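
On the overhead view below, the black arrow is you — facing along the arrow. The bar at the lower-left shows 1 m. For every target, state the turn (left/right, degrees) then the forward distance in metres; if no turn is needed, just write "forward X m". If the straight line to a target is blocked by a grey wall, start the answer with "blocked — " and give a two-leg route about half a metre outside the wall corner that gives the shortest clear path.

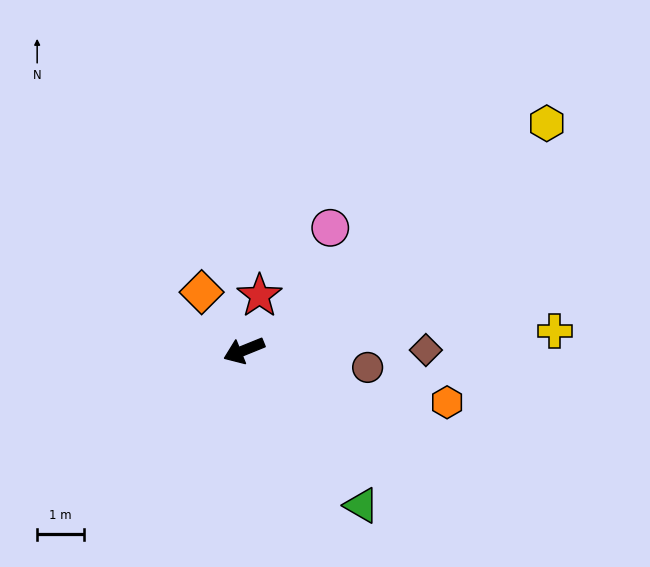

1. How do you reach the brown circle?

turn left 150°, forward 2.7 m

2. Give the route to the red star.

turn right 128°, forward 1.2 m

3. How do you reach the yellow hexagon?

turn right 165°, forward 8.1 m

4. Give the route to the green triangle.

turn left 105°, forward 4.2 m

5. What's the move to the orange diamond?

turn right 76°, forward 1.5 m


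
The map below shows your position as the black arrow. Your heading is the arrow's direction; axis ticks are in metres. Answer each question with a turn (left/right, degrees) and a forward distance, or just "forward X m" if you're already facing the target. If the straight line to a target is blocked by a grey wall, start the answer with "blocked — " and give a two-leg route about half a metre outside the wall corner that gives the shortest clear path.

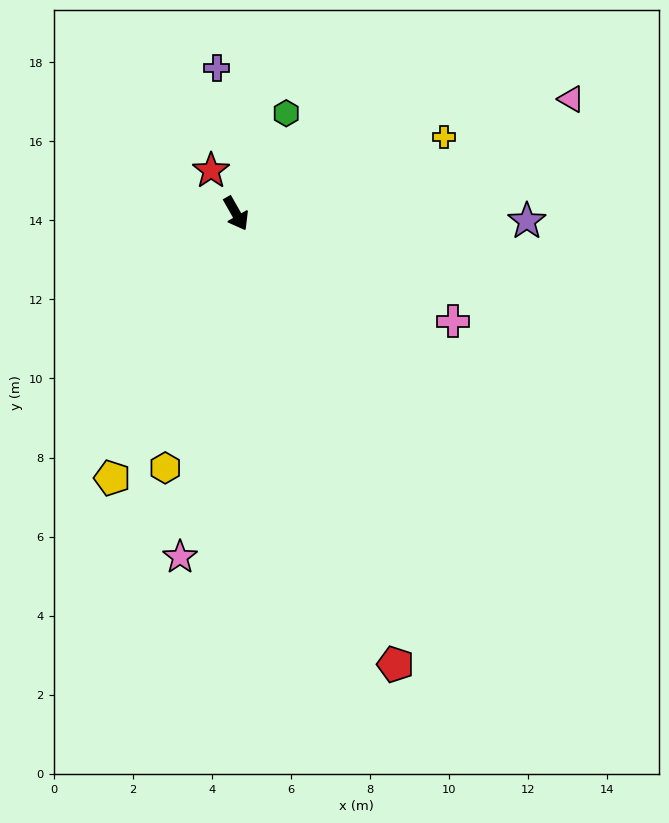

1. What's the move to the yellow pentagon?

turn right 55°, forward 7.4 m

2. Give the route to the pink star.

turn right 39°, forward 8.8 m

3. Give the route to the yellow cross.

turn left 81°, forward 5.6 m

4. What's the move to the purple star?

turn left 59°, forward 7.4 m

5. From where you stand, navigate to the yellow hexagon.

turn right 45°, forward 6.7 m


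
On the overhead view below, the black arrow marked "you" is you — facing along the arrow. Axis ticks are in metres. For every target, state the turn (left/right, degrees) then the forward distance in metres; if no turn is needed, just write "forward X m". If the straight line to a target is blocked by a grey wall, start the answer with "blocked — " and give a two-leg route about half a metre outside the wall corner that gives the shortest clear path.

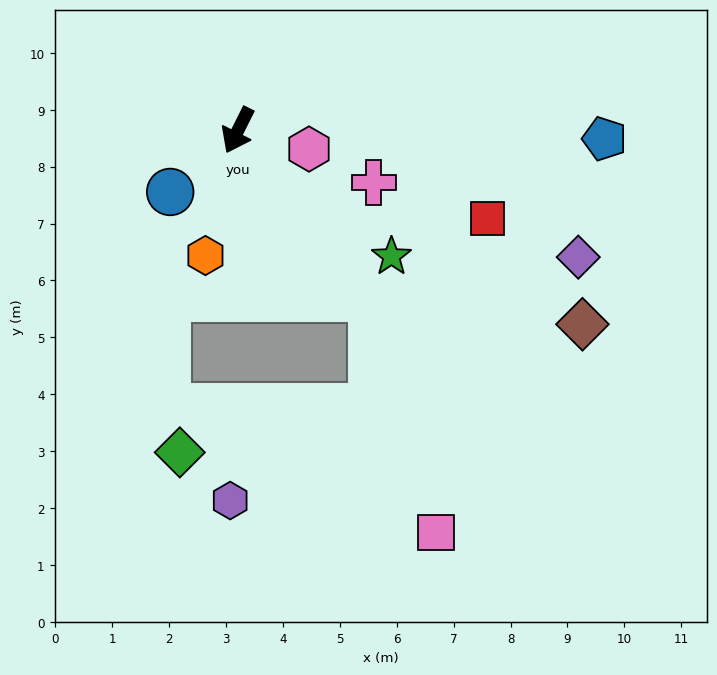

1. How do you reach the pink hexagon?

turn left 102°, forward 1.3 m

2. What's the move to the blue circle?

turn right 21°, forward 1.6 m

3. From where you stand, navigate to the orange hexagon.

turn left 12°, forward 2.3 m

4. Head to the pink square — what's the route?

blocked — turn left 65°, forward 3.8 m, then turn right 23°, forward 4.3 m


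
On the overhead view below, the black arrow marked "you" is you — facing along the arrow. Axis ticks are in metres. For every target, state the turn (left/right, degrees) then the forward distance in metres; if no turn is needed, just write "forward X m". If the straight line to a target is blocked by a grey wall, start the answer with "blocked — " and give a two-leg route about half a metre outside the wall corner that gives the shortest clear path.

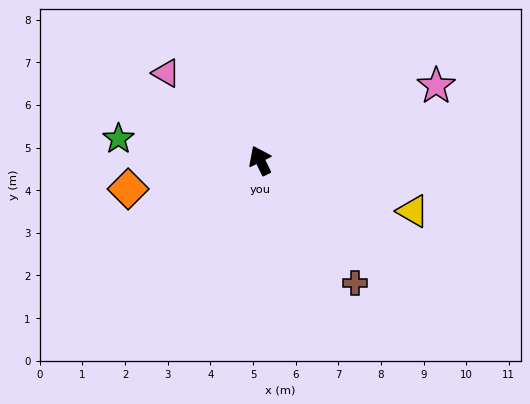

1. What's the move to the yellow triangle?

turn right 134°, forward 3.8 m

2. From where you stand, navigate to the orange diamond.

turn left 76°, forward 3.2 m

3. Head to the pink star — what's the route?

turn right 93°, forward 4.5 m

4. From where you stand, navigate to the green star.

turn left 55°, forward 3.4 m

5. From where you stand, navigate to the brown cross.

turn right 168°, forward 3.6 m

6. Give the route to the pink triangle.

turn left 21°, forward 3.0 m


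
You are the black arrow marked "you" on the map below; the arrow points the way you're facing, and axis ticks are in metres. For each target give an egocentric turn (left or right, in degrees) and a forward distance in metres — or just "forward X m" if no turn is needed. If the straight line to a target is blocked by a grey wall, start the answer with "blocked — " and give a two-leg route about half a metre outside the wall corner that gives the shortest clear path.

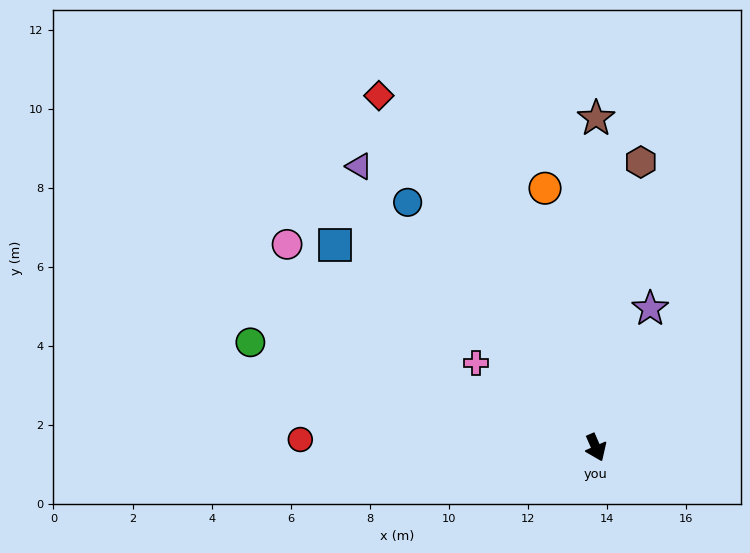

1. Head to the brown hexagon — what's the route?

turn left 147°, forward 7.3 m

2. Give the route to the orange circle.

turn left 168°, forward 6.7 m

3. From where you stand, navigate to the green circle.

turn right 131°, forward 9.1 m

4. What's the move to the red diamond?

turn right 172°, forward 10.5 m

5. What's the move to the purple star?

turn left 135°, forward 3.8 m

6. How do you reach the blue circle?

turn right 166°, forward 7.8 m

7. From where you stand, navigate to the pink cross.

turn right 149°, forward 3.7 m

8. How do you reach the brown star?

turn left 156°, forward 8.3 m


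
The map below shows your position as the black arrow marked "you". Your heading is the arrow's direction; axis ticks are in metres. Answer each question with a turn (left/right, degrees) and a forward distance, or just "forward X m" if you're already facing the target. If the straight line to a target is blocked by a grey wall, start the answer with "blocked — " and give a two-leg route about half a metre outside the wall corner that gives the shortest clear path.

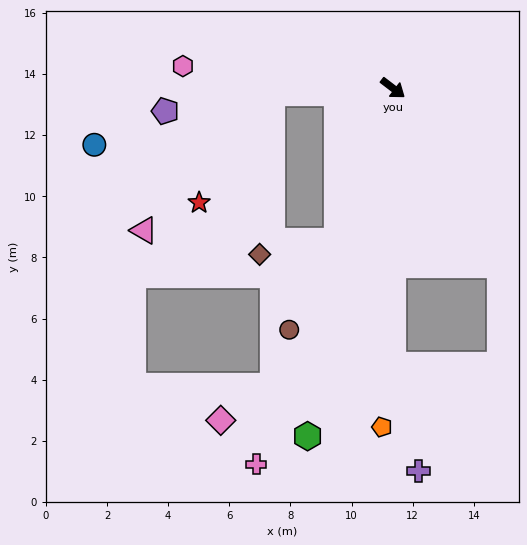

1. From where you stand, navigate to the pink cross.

turn right 73°, forward 13.1 m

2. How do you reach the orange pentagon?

turn right 55°, forward 11.1 m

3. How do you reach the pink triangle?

blocked — turn right 140°, forward 4.0 m, then turn left 44°, forward 6.1 m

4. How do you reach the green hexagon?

turn right 66°, forward 11.7 m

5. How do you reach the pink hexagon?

turn right 149°, forward 6.9 m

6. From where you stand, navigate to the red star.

blocked — turn right 140°, forward 4.0 m, then turn left 54°, forward 4.3 m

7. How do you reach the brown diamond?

blocked — turn right 73°, forward 5.3 m, then turn right 60°, forward 2.6 m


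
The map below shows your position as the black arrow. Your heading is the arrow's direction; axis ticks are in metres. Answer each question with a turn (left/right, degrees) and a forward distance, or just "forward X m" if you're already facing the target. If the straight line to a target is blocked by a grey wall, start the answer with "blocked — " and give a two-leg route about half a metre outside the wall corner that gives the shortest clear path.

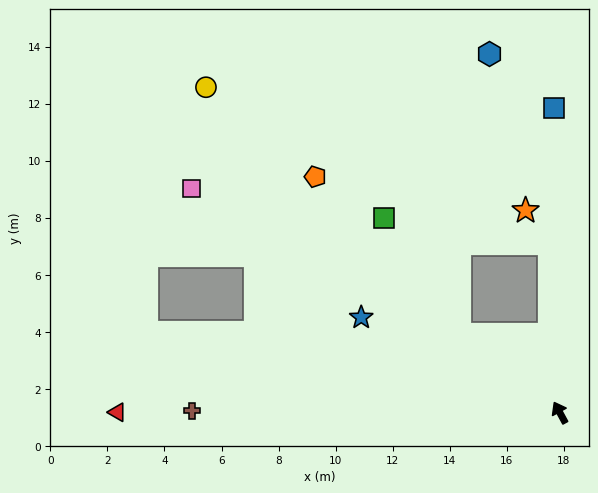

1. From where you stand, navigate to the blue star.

turn left 36°, forward 7.7 m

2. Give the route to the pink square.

turn left 30°, forward 15.1 m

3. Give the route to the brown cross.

turn left 61°, forward 12.9 m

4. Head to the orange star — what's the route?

blocked — turn right 25°, forward 5.9 m, then turn left 33°, forward 1.4 m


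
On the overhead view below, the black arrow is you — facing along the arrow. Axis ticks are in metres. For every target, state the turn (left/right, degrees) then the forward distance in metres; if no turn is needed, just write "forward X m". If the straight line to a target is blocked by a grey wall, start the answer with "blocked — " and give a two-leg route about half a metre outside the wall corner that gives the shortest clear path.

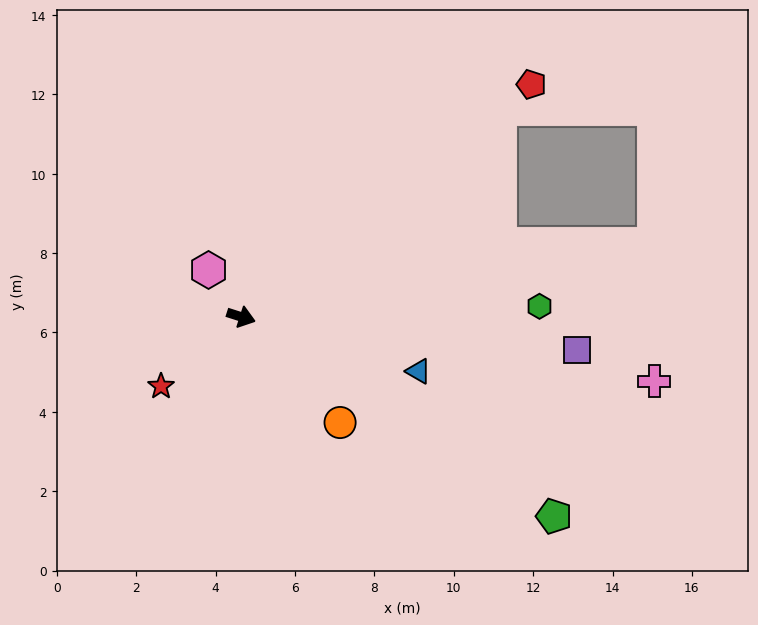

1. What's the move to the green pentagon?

turn right 15°, forward 9.3 m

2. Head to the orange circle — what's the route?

turn right 29°, forward 3.6 m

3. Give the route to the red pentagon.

turn left 56°, forward 9.4 m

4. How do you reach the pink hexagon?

turn left 143°, forward 1.4 m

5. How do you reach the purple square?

turn left 12°, forward 8.5 m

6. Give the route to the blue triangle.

forward 4.7 m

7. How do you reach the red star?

turn right 121°, forward 2.7 m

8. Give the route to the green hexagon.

turn left 20°, forward 7.5 m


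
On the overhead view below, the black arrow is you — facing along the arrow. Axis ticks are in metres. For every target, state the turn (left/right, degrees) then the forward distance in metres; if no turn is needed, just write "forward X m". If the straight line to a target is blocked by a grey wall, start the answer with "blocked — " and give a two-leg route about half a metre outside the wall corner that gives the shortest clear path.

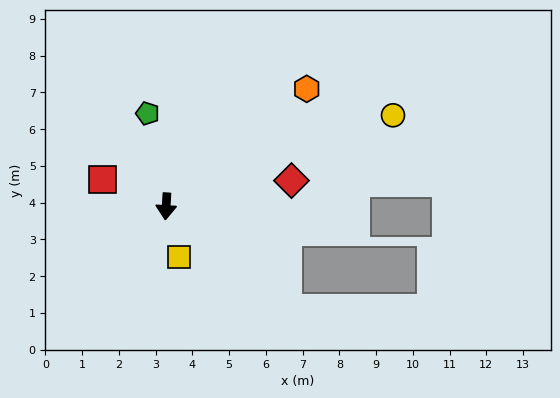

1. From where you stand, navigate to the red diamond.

turn left 105°, forward 3.5 m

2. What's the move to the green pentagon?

turn right 165°, forward 2.6 m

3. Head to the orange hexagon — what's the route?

turn left 133°, forward 5.0 m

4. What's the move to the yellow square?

turn left 18°, forward 1.4 m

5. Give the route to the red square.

turn right 109°, forward 1.9 m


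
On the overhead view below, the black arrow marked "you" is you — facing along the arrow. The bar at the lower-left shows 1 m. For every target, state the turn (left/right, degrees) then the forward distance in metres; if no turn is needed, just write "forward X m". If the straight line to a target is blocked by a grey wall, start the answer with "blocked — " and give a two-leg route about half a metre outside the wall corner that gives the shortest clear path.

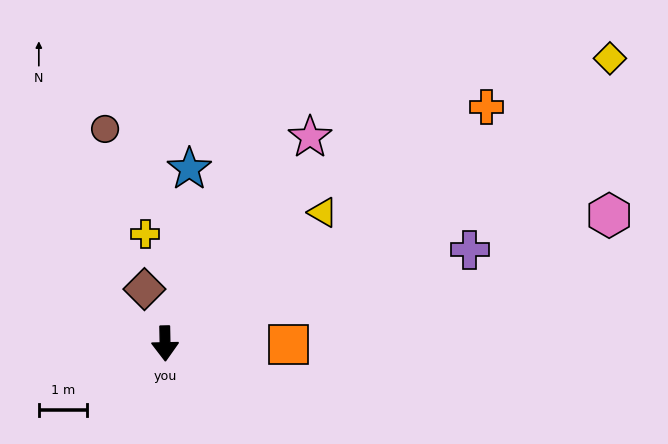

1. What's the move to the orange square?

turn left 88°, forward 2.6 m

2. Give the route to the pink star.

turn left 144°, forward 5.3 m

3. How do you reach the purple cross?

turn left 106°, forward 6.7 m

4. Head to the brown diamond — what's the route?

turn right 160°, forward 1.2 m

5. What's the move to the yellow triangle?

turn left 129°, forward 4.3 m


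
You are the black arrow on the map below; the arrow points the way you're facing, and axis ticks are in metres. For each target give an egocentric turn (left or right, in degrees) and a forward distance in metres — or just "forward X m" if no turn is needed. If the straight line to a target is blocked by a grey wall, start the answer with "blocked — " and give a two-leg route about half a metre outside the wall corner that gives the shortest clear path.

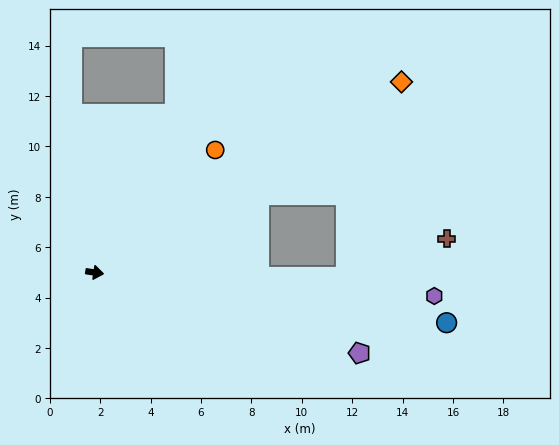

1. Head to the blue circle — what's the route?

forward 14.1 m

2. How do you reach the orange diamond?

turn left 40°, forward 14.3 m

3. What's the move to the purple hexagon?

turn left 5°, forward 13.5 m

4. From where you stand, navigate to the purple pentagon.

turn right 8°, forward 11.0 m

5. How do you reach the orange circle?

turn left 54°, forward 6.8 m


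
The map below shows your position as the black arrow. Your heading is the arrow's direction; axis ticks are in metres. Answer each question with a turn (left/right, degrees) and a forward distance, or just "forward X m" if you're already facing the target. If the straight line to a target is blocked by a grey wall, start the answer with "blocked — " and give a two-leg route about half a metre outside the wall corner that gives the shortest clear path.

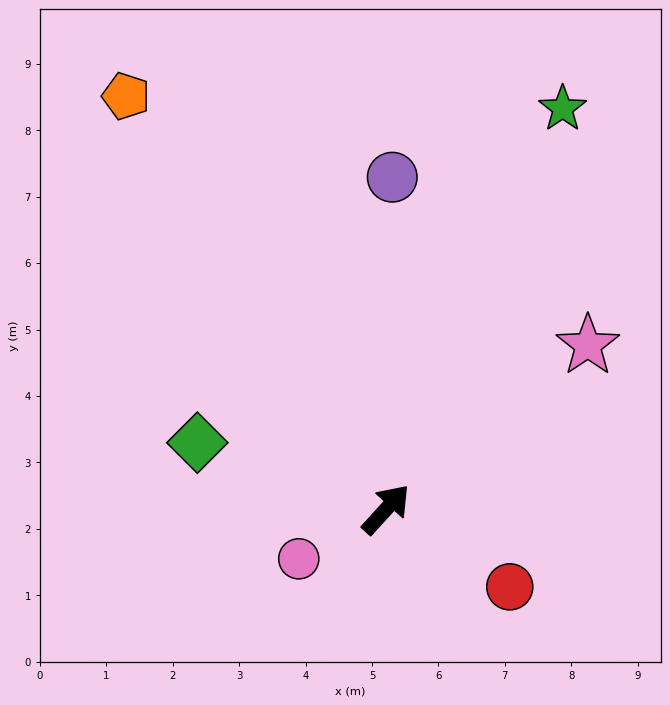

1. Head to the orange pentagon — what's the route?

turn left 74°, forward 7.3 m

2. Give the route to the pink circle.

turn left 162°, forward 1.5 m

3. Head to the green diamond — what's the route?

turn left 113°, forward 3.0 m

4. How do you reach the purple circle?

turn left 41°, forward 5.0 m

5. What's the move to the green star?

turn left 18°, forward 6.6 m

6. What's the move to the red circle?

turn right 80°, forward 2.2 m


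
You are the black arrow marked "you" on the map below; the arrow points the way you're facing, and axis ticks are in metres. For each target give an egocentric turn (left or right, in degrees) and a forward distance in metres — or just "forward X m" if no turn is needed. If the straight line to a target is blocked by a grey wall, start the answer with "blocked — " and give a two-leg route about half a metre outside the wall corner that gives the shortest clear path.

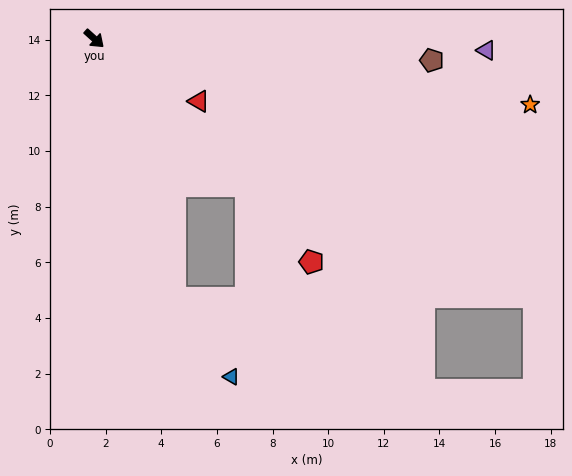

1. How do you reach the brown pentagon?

turn left 38°, forward 12.2 m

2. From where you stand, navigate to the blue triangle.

blocked — turn right 31°, forward 9.8 m, then turn left 19°, forward 3.5 m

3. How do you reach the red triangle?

turn left 11°, forward 4.4 m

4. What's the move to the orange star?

turn left 33°, forward 15.8 m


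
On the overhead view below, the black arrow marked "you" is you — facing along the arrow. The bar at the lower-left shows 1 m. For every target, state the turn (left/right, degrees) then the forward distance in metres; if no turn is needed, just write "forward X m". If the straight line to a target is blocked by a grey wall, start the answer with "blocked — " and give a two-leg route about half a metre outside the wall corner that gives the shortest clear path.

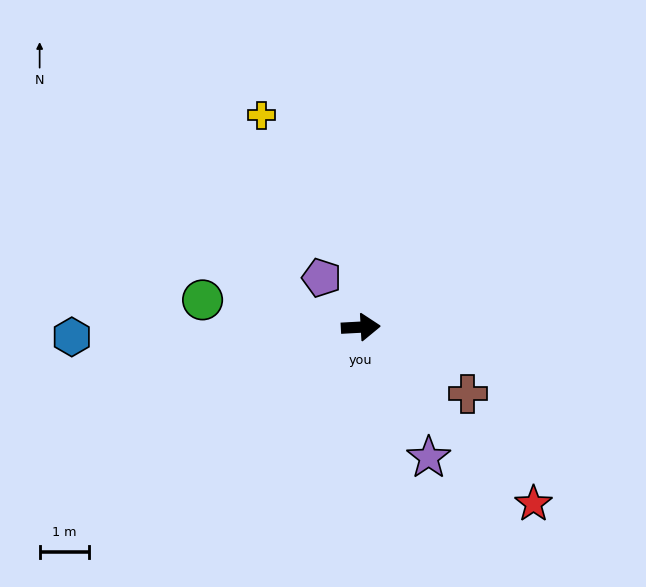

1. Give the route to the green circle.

turn left 167°, forward 3.3 m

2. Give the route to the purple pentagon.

turn left 125°, forward 1.3 m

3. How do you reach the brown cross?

turn right 35°, forward 2.6 m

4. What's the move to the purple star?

turn right 66°, forward 3.0 m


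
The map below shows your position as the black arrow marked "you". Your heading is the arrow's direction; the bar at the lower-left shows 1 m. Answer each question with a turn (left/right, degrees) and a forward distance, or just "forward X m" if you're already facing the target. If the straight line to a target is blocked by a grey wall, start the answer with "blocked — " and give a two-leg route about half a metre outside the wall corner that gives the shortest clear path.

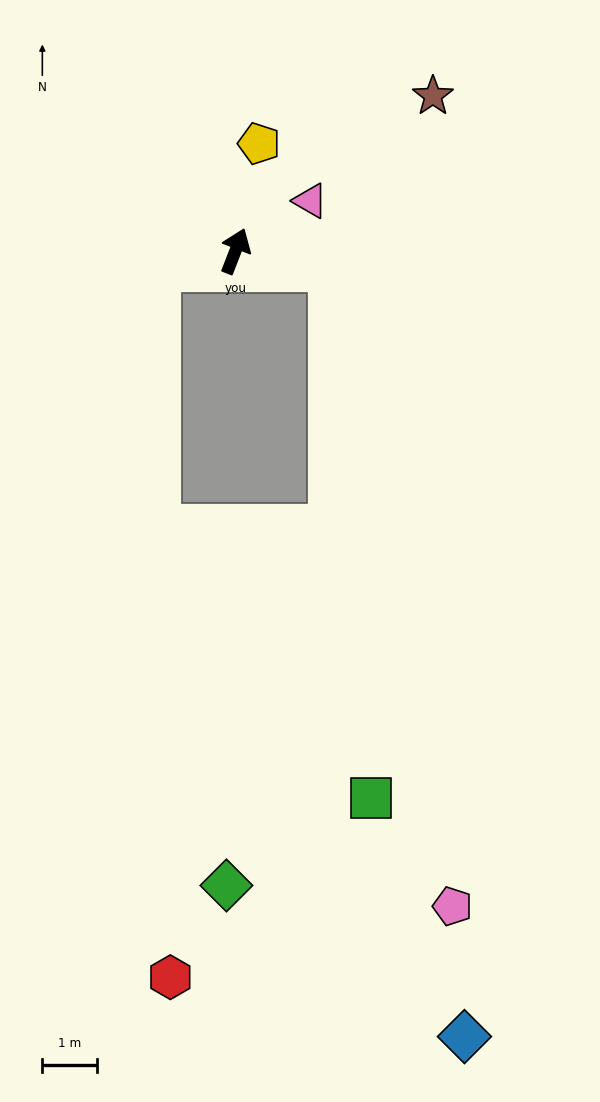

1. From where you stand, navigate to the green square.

blocked — turn right 79°, forward 1.8 m, then turn right 75°, forward 9.7 m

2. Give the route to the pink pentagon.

blocked — turn right 79°, forward 1.8 m, then turn right 69°, forward 11.9 m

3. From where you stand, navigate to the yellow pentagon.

turn left 9°, forward 2.0 m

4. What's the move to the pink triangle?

turn right 35°, forward 1.7 m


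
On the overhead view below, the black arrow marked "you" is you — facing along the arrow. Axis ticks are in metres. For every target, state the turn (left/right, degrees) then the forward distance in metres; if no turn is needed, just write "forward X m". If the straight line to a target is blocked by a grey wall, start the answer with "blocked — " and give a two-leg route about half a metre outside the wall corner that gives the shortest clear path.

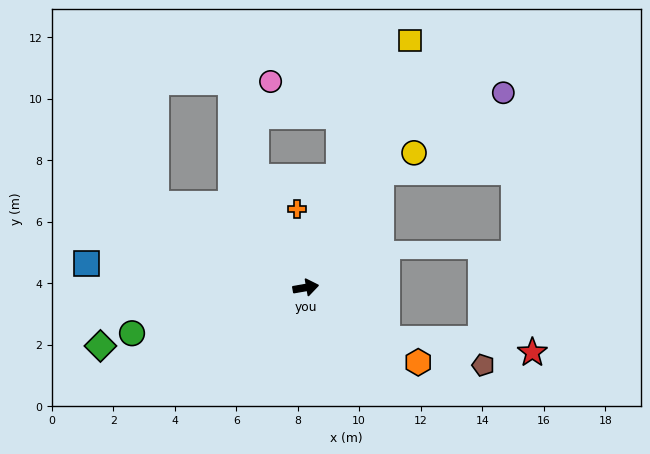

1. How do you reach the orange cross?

turn left 86°, forward 2.6 m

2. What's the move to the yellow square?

turn left 57°, forward 8.7 m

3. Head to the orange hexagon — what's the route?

turn right 44°, forward 4.4 m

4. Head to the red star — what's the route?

blocked — turn right 42°, forward 3.1 m, then turn left 27°, forward 4.7 m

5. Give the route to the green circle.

turn right 175°, forward 5.8 m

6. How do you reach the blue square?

turn left 164°, forward 7.2 m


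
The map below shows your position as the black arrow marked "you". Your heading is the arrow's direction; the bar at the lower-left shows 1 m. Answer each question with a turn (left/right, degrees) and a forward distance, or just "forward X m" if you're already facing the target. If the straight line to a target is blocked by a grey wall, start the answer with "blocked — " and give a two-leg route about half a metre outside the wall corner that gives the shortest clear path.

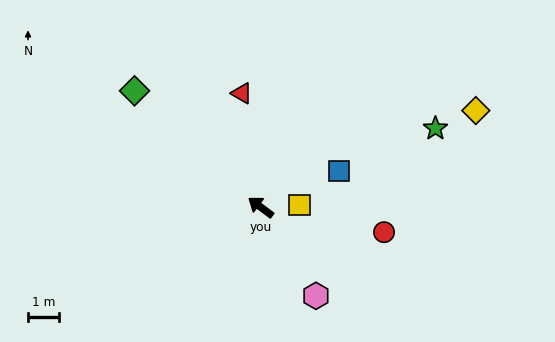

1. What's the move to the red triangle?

turn right 44°, forward 3.8 m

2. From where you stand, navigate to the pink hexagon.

turn left 159°, forward 3.4 m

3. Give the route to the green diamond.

turn right 6°, forward 5.6 m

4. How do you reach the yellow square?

turn right 140°, forward 1.3 m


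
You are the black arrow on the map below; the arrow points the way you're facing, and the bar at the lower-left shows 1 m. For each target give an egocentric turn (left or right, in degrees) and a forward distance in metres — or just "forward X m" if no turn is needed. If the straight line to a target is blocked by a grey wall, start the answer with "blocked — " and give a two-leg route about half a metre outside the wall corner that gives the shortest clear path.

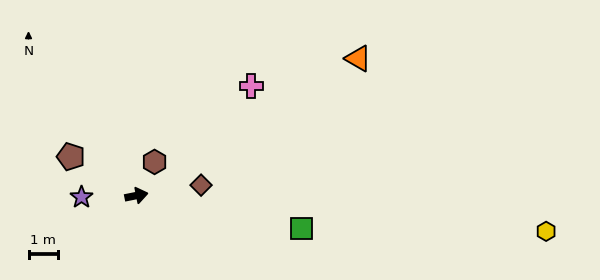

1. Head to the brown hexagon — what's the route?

turn left 50°, forward 1.3 m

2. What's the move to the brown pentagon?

turn left 138°, forward 2.6 m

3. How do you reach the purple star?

turn left 170°, forward 1.9 m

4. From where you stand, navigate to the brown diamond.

turn right 2°, forward 2.2 m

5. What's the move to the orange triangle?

turn left 20°, forward 8.8 m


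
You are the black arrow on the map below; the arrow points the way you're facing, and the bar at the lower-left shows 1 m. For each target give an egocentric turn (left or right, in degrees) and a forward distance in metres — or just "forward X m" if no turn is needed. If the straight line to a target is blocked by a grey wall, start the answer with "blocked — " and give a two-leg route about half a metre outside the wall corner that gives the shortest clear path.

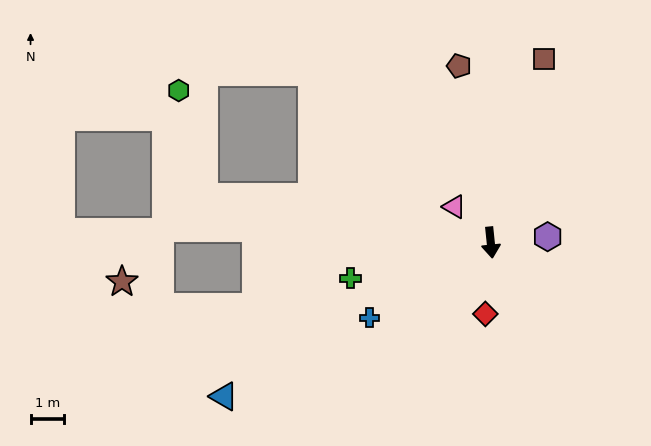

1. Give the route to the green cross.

turn right 82°, forward 4.3 m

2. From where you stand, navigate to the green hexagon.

blocked — turn right 105°, forward 8.7 m, then turn right 67°, forward 3.3 m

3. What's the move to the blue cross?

turn right 64°, forward 4.3 m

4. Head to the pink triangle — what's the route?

turn right 140°, forward 1.5 m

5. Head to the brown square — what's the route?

turn left 158°, forward 5.7 m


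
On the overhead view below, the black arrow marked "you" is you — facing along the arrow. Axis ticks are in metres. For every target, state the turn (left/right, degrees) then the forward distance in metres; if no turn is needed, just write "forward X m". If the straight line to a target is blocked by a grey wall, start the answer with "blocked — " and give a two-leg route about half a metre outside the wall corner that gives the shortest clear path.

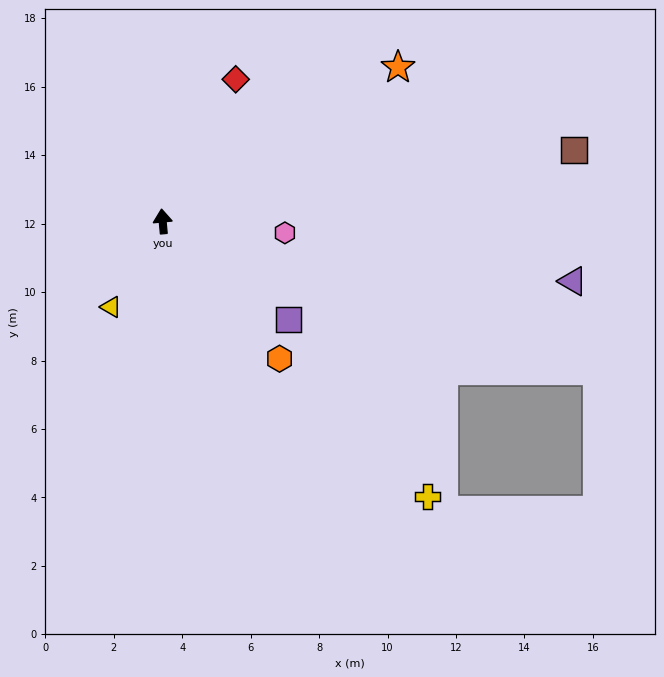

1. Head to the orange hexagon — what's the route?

turn right 145°, forward 5.3 m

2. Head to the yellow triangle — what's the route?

turn left 144°, forward 2.9 m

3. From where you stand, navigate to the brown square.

turn right 85°, forward 12.2 m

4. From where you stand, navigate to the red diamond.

turn right 32°, forward 4.7 m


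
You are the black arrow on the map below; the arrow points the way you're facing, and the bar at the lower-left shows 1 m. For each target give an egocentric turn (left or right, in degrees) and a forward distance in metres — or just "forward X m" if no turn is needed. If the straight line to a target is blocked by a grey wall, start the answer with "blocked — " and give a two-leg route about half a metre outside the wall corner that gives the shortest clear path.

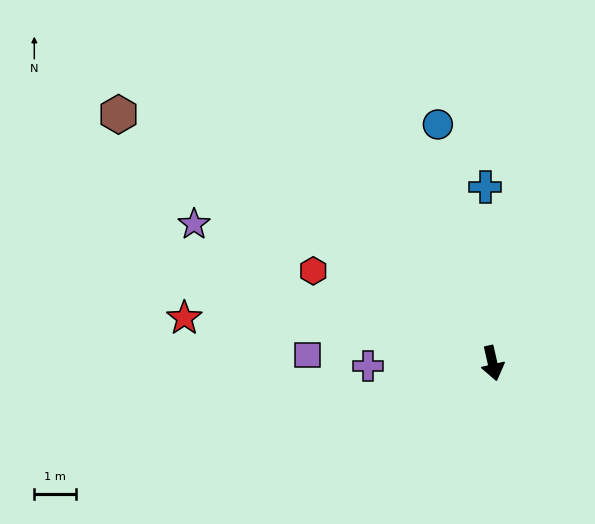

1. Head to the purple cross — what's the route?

turn right 102°, forward 3.0 m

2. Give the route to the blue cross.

turn left 169°, forward 4.2 m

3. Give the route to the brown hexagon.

turn right 137°, forward 10.7 m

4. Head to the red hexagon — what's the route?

turn right 130°, forward 4.8 m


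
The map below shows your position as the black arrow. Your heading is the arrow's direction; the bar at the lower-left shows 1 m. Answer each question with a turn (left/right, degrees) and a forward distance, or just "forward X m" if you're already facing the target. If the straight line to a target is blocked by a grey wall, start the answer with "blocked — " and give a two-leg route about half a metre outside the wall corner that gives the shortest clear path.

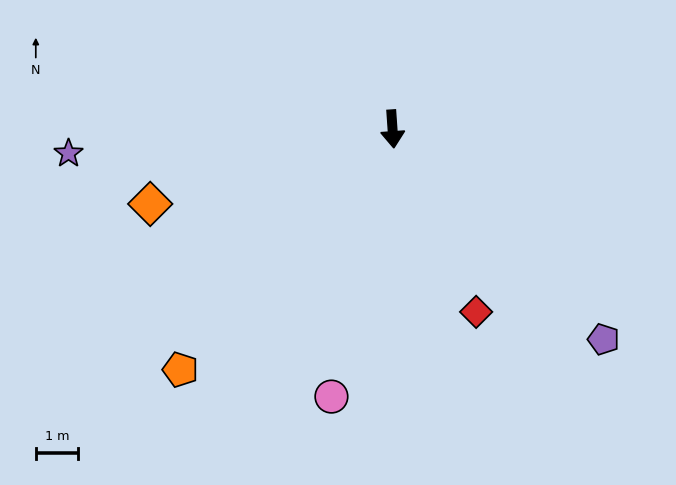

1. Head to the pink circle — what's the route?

turn right 17°, forward 6.4 m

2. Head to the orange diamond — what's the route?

turn right 77°, forward 5.9 m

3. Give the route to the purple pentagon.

turn left 41°, forward 7.0 m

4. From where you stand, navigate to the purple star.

turn right 90°, forward 7.6 m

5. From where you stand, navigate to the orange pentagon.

turn right 45°, forward 7.5 m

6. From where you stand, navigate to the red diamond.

turn left 21°, forward 4.7 m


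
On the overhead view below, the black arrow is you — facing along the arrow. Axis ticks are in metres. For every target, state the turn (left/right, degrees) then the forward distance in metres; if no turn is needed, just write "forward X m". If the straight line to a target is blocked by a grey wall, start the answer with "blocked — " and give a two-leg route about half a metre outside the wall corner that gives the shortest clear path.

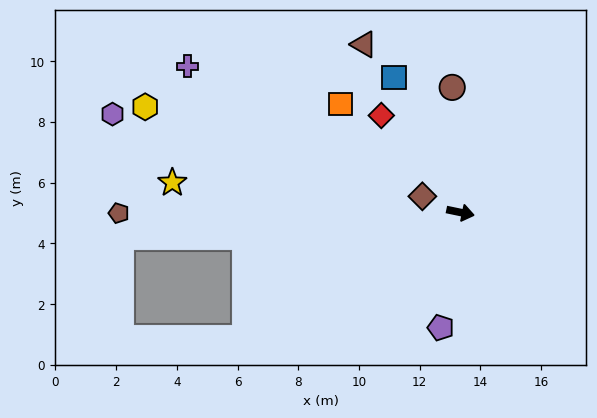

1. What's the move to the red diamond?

turn left 141°, forward 4.1 m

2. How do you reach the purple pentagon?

turn right 88°, forward 3.9 m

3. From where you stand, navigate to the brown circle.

turn left 106°, forward 4.1 m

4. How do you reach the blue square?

turn left 128°, forward 5.0 m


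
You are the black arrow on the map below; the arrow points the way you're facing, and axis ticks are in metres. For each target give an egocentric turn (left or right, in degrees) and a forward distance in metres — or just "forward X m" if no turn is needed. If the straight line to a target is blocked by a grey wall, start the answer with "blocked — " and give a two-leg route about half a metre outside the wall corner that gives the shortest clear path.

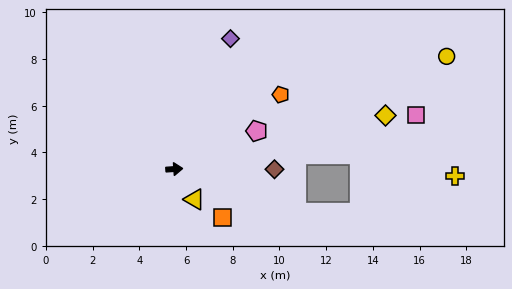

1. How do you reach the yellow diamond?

turn left 10°, forward 9.3 m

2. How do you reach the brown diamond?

turn right 4°, forward 4.3 m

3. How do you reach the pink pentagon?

turn left 21°, forward 3.9 m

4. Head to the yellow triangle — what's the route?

turn right 60°, forward 1.6 m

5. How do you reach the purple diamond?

turn left 63°, forward 6.1 m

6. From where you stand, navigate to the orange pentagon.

turn left 31°, forward 5.6 m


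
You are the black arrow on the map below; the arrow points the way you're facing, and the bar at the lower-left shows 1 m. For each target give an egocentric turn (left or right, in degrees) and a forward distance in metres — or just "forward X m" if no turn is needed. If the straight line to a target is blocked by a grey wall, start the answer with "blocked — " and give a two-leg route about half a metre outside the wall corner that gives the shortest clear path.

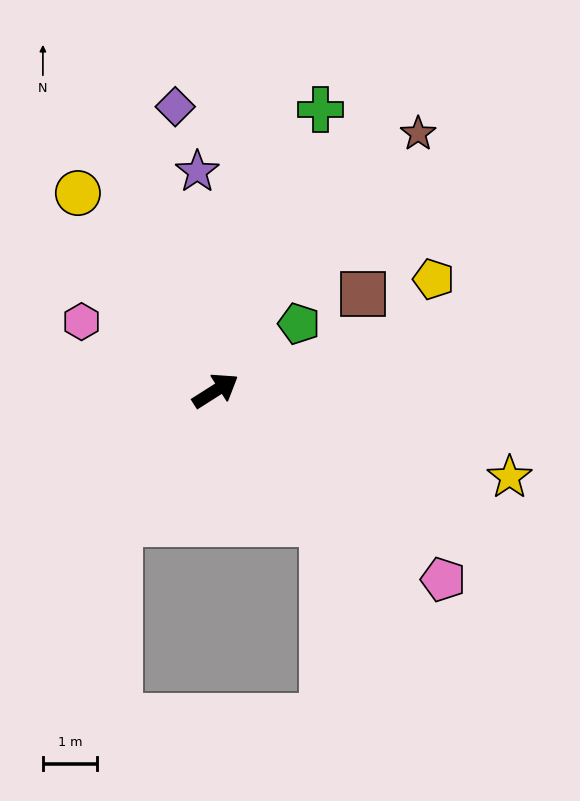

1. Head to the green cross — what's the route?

turn left 37°, forward 5.5 m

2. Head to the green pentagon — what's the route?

turn left 6°, forward 2.0 m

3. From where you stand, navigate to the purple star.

turn left 62°, forward 4.0 m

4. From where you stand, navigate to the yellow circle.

turn left 92°, forward 4.4 m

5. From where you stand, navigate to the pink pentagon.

turn right 72°, forward 5.4 m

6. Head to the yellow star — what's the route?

turn right 49°, forward 5.6 m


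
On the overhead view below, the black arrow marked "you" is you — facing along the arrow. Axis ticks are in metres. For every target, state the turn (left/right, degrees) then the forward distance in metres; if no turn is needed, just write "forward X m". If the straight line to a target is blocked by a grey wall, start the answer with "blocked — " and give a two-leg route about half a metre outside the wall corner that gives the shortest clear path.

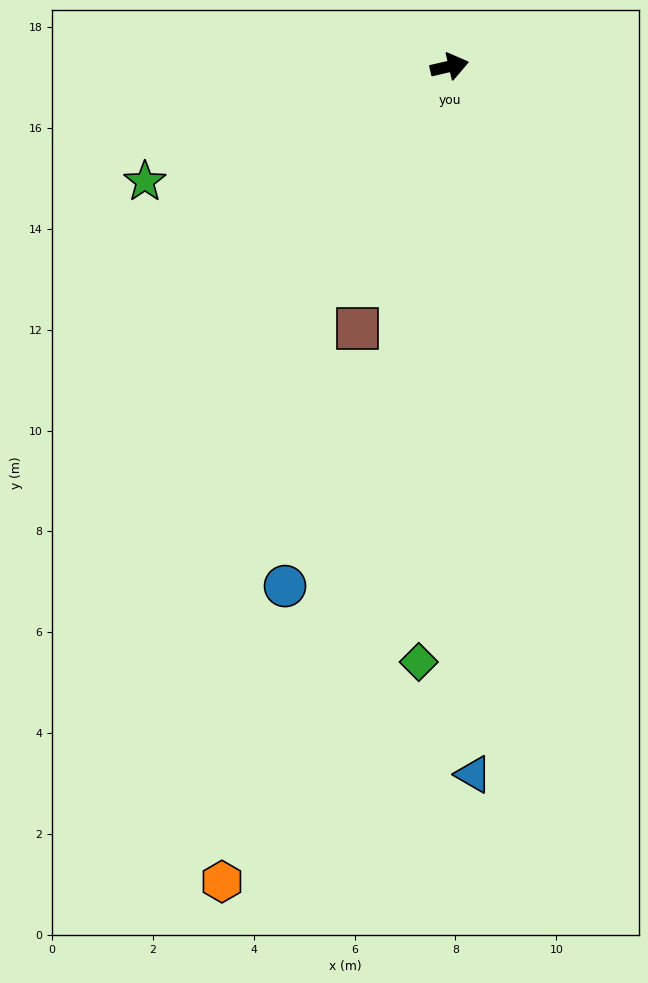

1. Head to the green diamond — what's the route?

turn right 106°, forward 11.8 m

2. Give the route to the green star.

turn right 172°, forward 6.5 m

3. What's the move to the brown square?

turn right 122°, forward 5.5 m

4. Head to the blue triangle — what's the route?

turn right 101°, forward 14.0 m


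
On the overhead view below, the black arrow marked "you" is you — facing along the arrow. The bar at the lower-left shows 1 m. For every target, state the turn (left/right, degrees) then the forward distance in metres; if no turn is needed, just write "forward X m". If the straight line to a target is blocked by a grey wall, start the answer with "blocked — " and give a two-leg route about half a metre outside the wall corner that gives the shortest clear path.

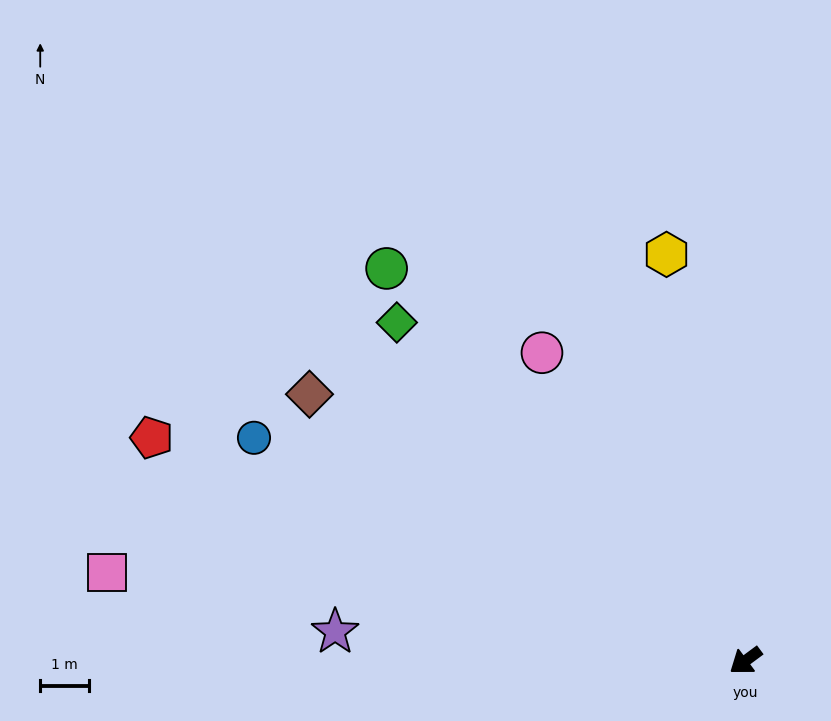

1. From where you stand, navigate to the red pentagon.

turn right 57°, forward 13.0 m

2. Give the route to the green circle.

turn right 84°, forward 10.9 m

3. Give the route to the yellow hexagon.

turn right 116°, forward 8.5 m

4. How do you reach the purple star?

turn right 41°, forward 8.5 m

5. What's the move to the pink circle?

turn right 93°, forward 7.6 m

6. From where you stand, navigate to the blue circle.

turn right 61°, forward 11.1 m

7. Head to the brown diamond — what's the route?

turn right 68°, forward 10.5 m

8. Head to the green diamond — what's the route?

turn right 81°, forward 10.0 m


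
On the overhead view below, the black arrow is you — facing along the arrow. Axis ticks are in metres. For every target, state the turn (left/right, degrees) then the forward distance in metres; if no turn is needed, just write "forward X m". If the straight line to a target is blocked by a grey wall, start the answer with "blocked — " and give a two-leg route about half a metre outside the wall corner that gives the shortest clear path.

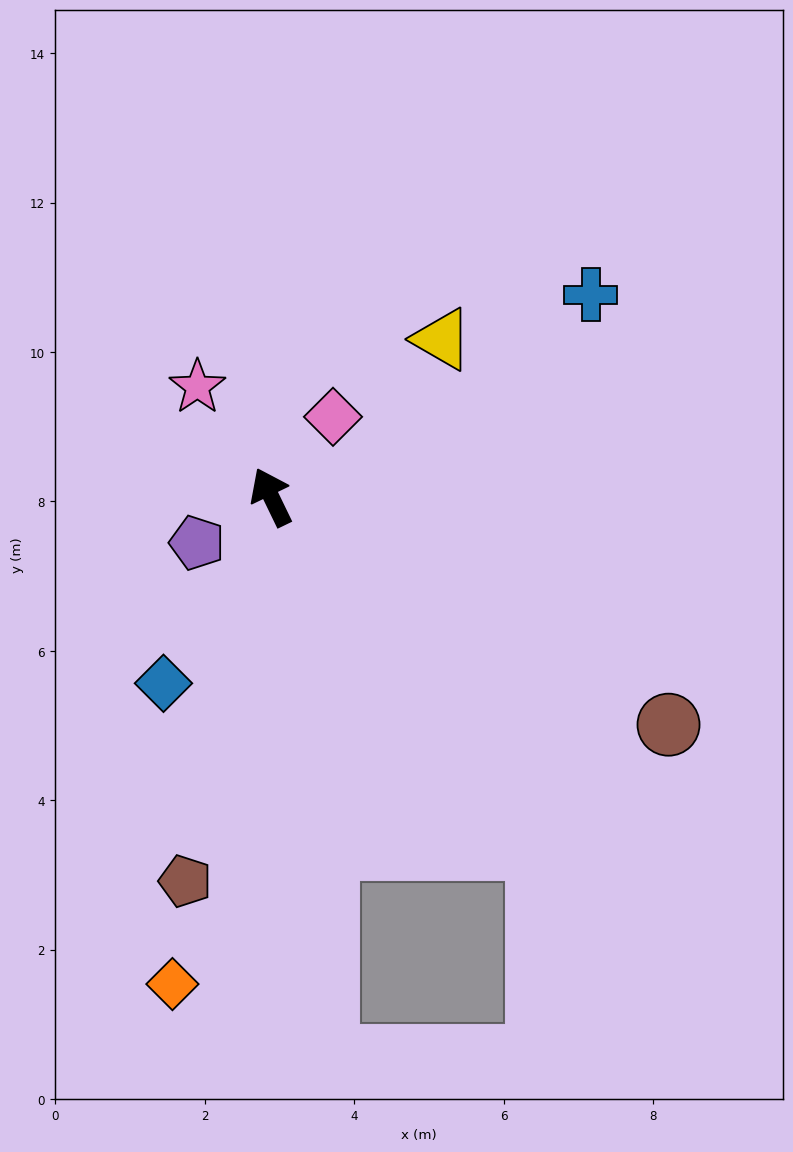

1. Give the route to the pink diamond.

turn right 63°, forward 1.4 m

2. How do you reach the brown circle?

turn right 146°, forward 6.1 m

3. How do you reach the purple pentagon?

turn left 96°, forward 1.2 m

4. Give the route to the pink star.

turn left 8°, forward 1.8 m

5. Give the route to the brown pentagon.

turn left 142°, forward 5.3 m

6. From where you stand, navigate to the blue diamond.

turn left 124°, forward 2.9 m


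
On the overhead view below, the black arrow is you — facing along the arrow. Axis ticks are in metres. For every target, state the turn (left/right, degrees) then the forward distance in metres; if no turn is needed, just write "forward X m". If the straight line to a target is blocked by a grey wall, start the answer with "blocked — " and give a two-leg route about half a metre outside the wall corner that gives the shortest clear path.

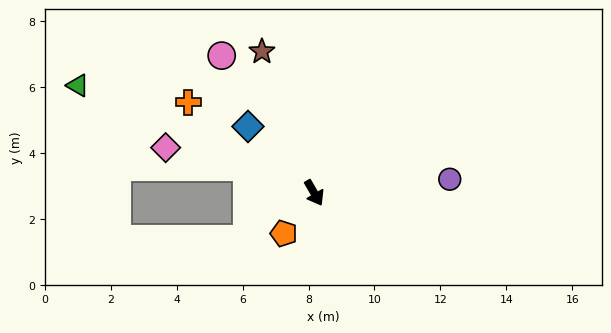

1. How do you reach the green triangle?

turn right 145°, forward 7.9 m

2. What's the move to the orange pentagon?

turn right 67°, forward 1.5 m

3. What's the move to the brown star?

turn left 170°, forward 4.6 m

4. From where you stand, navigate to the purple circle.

turn left 66°, forward 4.1 m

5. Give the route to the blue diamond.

turn right 165°, forward 2.8 m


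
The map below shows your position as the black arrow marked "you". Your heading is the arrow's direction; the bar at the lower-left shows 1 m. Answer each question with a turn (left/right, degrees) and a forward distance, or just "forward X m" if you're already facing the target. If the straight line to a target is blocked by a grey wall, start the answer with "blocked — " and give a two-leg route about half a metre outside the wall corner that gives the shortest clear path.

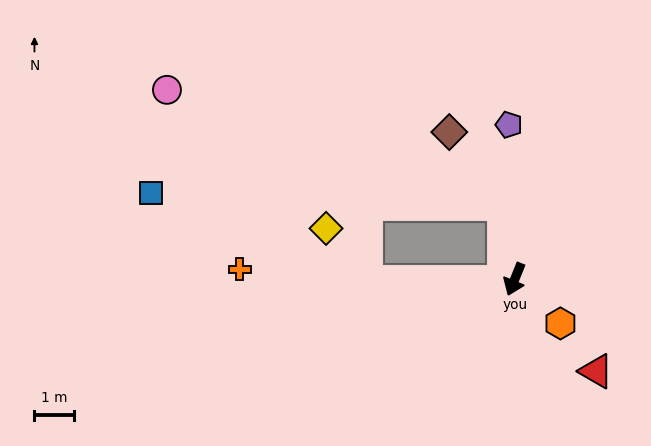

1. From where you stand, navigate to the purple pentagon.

turn right 156°, forward 4.0 m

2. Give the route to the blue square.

blocked — turn right 67°, forward 3.8 m, then turn right 23°, forward 6.0 m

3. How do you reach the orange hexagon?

turn left 68°, forward 1.6 m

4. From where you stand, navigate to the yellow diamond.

blocked — turn right 67°, forward 3.8 m, then turn right 54°, forward 1.7 m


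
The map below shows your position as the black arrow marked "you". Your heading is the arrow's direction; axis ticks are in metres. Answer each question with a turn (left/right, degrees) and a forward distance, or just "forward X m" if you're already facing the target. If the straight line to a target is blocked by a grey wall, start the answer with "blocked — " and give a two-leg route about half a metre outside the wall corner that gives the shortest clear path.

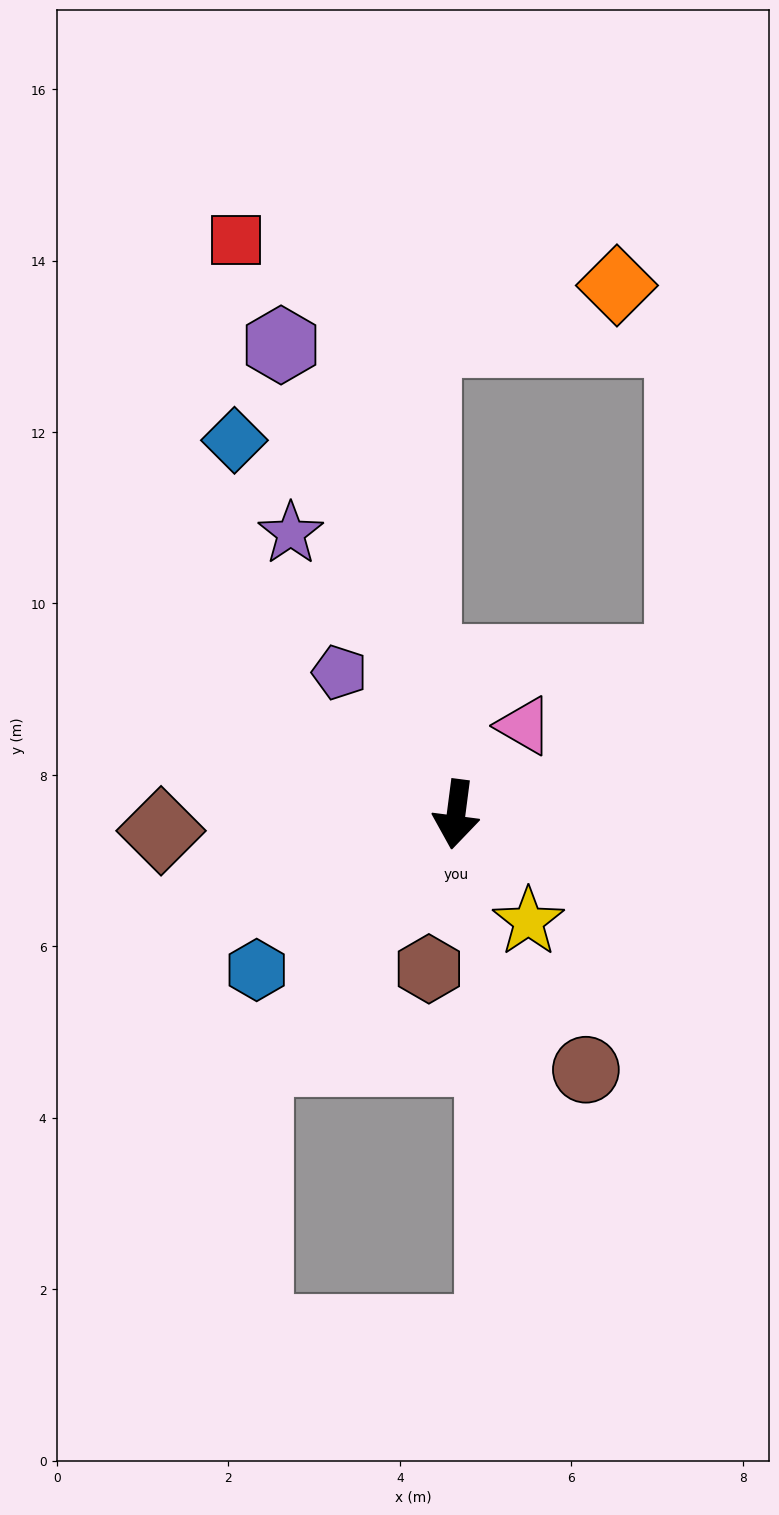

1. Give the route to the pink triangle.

turn left 150°, forward 1.3 m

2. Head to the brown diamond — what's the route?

turn right 79°, forward 3.4 m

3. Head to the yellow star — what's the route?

turn left 41°, forward 1.5 m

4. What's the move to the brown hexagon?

turn right 3°, forward 1.8 m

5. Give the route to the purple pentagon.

turn right 133°, forward 2.1 m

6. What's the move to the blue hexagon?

turn right 45°, forward 3.0 m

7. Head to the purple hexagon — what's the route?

turn right 152°, forward 5.8 m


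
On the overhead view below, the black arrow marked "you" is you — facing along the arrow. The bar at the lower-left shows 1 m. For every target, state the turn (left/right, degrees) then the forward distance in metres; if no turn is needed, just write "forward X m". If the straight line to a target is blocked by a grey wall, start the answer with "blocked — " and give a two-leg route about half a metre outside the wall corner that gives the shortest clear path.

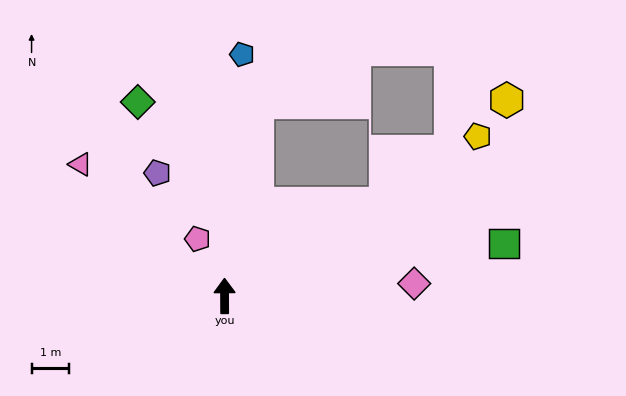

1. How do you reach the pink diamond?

turn right 87°, forward 5.0 m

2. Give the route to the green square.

turn right 80°, forward 7.5 m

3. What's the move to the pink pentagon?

turn left 25°, forward 1.7 m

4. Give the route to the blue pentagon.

turn right 4°, forward 6.4 m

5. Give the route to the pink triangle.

turn left 47°, forward 5.2 m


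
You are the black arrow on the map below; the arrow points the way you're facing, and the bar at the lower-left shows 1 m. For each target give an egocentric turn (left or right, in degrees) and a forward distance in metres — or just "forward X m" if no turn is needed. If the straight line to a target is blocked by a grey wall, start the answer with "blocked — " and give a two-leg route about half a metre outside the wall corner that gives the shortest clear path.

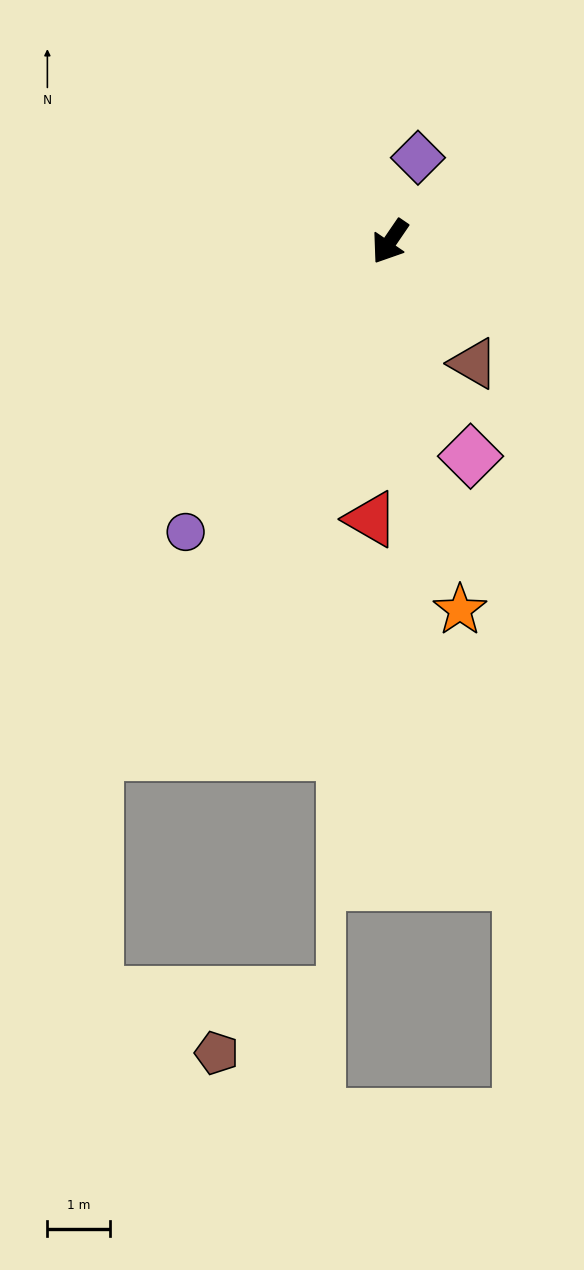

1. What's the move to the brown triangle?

turn left 69°, forward 2.4 m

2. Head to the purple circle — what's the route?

forward 5.7 m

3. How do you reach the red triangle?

turn left 30°, forward 4.4 m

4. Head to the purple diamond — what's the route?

turn right 164°, forward 1.4 m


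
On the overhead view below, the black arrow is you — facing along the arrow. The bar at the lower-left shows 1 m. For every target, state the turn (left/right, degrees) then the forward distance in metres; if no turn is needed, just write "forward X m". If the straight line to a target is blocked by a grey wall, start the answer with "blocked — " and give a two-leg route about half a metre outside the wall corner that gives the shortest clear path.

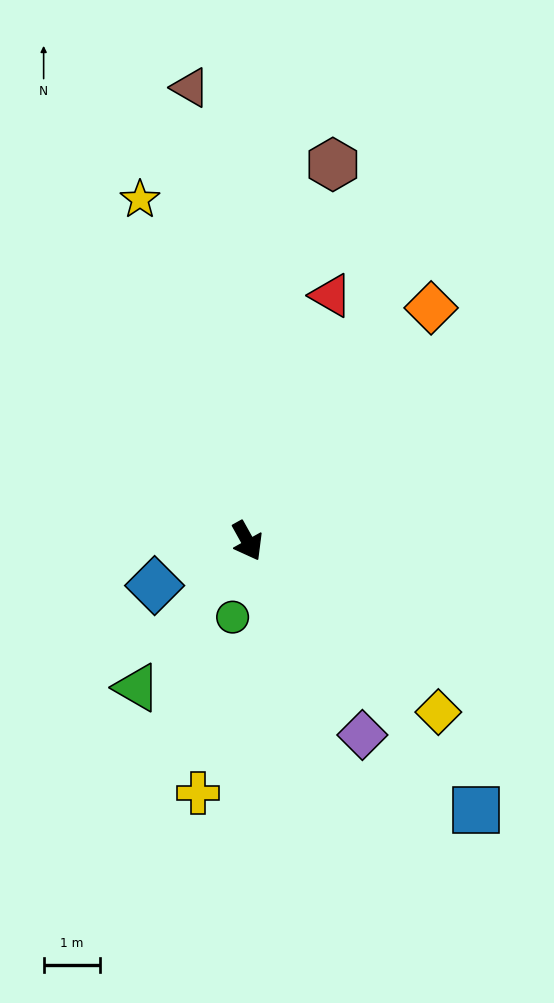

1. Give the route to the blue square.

turn left 11°, forward 6.2 m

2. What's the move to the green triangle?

turn right 66°, forward 3.2 m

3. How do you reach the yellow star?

turn left 168°, forward 6.3 m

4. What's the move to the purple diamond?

forward 4.0 m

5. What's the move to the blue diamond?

turn right 93°, forward 1.8 m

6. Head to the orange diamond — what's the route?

turn left 113°, forward 5.2 m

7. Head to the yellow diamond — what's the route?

turn left 19°, forward 4.5 m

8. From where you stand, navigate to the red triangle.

turn left 132°, forward 4.6 m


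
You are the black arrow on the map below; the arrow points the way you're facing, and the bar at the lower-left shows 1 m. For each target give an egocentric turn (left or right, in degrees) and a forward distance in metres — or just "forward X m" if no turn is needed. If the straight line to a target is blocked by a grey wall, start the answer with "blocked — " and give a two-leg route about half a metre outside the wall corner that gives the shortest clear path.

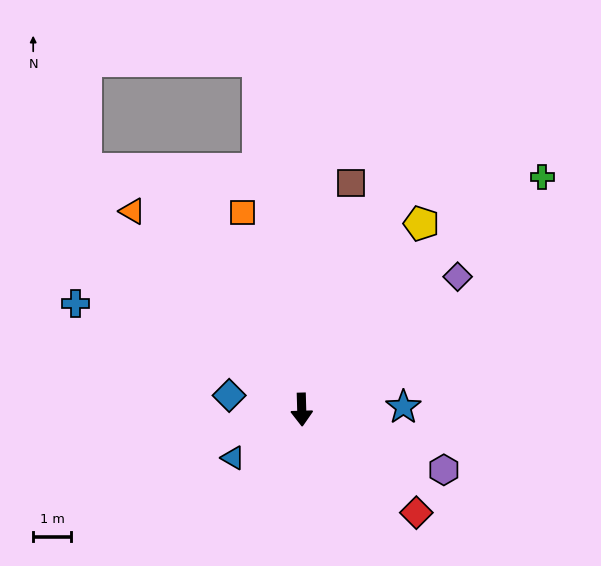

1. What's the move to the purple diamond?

turn left 129°, forward 5.4 m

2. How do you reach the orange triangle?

turn right 141°, forward 6.8 m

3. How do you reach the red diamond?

turn left 46°, forward 4.0 m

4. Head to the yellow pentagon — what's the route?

turn left 146°, forward 5.8 m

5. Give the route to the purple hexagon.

turn left 65°, forward 4.0 m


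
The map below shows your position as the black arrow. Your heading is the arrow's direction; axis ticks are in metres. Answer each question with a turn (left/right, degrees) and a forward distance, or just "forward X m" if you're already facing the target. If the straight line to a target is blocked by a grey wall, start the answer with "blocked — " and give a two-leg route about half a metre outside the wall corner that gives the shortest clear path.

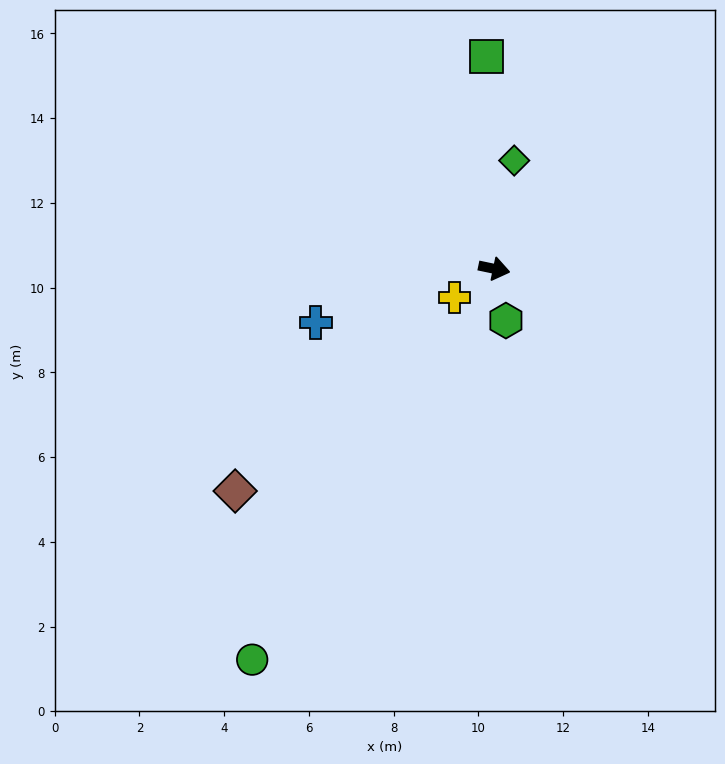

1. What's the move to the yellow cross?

turn right 132°, forward 1.2 m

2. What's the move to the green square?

turn left 104°, forward 5.0 m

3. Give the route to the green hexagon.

turn right 65°, forward 1.3 m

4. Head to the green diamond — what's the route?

turn left 91°, forward 2.6 m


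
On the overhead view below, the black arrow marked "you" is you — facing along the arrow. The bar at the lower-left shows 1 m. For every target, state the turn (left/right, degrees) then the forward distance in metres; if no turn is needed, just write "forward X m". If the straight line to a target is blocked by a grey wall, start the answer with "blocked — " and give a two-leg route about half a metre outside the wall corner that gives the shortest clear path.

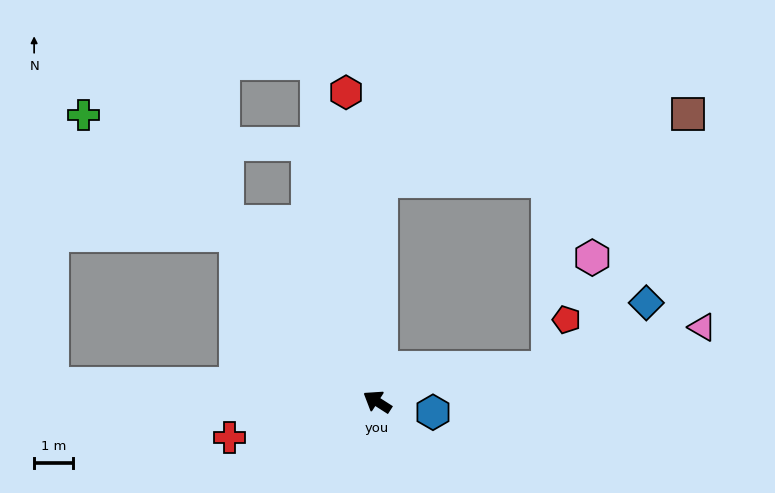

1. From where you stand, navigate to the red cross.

turn left 46°, forward 3.9 m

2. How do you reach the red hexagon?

turn right 52°, forward 7.9 m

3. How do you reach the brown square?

blocked — turn right 58°, forward 5.6 m, then turn right 77°, forward 8.0 m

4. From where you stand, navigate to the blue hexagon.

turn right 158°, forward 1.4 m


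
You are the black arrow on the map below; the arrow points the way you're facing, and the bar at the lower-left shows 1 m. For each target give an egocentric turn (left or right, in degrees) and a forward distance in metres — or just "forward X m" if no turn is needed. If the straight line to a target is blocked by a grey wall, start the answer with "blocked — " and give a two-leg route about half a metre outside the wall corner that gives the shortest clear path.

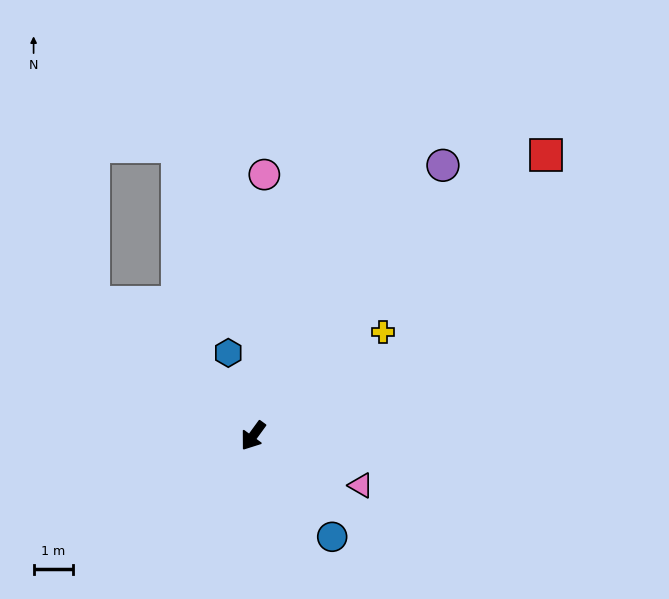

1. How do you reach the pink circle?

turn right 146°, forward 6.7 m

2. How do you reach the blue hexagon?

turn right 127°, forward 2.2 m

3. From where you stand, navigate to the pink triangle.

turn left 101°, forward 3.0 m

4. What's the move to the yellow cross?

turn left 165°, forward 4.2 m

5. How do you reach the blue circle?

turn left 74°, forward 3.3 m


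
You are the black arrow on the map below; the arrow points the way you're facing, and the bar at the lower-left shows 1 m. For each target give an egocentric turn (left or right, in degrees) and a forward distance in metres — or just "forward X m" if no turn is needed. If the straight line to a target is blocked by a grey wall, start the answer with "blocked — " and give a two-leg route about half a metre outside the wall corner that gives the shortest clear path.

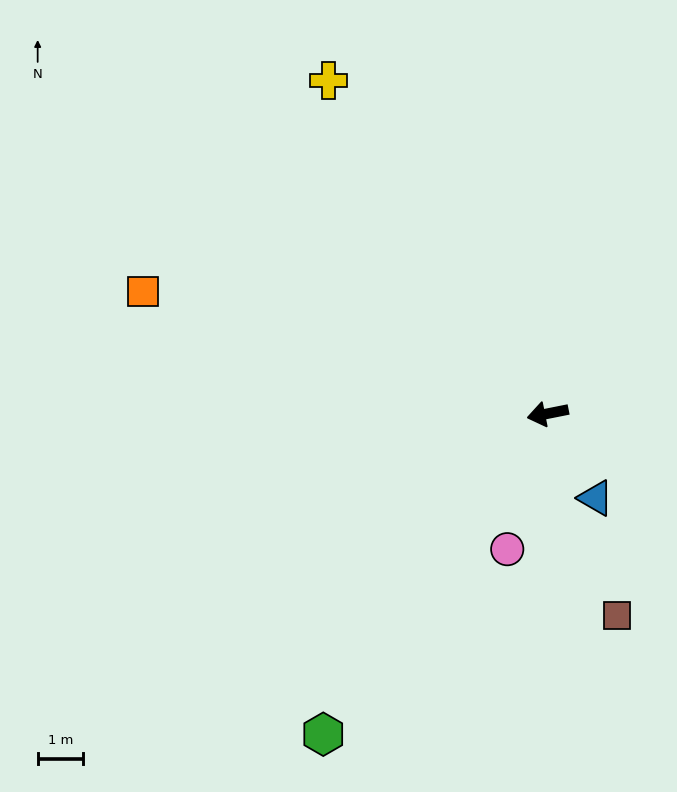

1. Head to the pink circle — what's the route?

turn left 62°, forward 3.1 m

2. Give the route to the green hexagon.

turn left 44°, forward 8.6 m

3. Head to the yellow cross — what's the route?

turn right 68°, forward 8.8 m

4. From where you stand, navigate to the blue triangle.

turn left 108°, forward 2.1 m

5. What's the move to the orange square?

turn right 28°, forward 9.3 m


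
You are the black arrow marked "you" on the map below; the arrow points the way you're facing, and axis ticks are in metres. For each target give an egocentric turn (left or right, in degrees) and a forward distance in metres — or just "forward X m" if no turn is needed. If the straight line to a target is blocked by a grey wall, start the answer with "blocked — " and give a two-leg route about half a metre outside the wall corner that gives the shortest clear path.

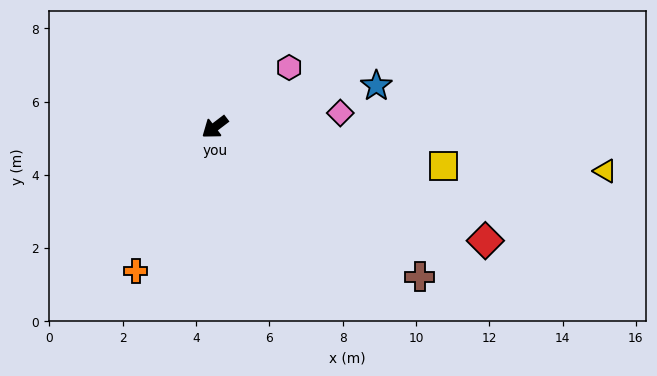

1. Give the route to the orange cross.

turn left 24°, forward 4.5 m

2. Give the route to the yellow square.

turn left 133°, forward 6.3 m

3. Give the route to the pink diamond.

turn left 149°, forward 3.4 m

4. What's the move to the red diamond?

turn left 120°, forward 8.0 m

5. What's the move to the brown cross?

turn left 107°, forward 6.9 m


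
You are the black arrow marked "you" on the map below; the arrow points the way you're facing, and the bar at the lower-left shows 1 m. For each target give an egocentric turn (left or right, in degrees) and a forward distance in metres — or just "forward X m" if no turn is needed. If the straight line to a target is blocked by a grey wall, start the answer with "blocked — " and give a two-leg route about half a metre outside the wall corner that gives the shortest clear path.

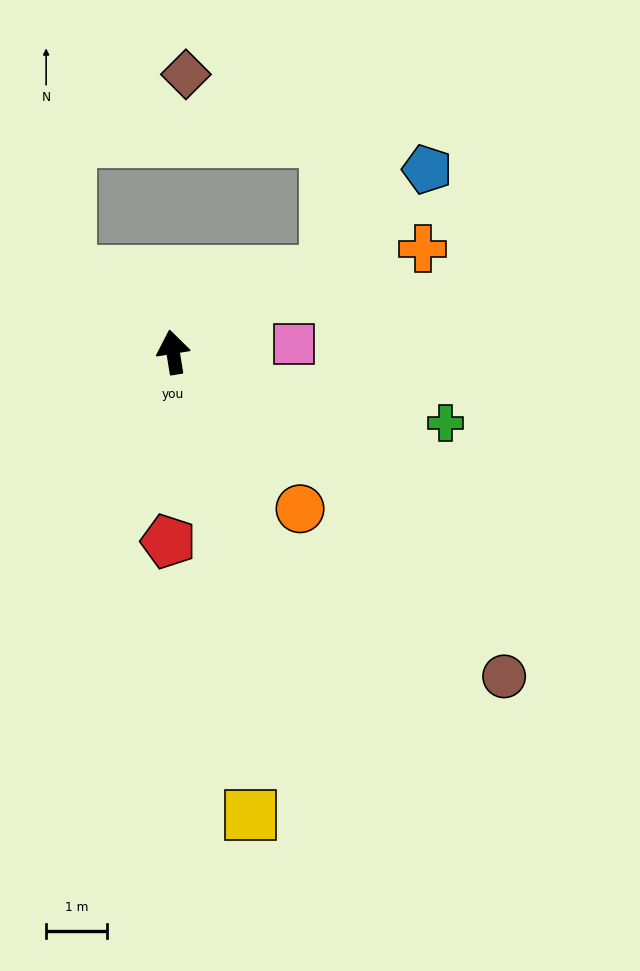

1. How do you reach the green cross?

turn right 114°, forward 4.6 m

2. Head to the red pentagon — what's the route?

turn left 169°, forward 3.1 m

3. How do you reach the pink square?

turn right 95°, forward 2.0 m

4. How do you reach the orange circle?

turn right 150°, forward 3.3 m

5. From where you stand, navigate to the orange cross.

turn right 77°, forward 4.4 m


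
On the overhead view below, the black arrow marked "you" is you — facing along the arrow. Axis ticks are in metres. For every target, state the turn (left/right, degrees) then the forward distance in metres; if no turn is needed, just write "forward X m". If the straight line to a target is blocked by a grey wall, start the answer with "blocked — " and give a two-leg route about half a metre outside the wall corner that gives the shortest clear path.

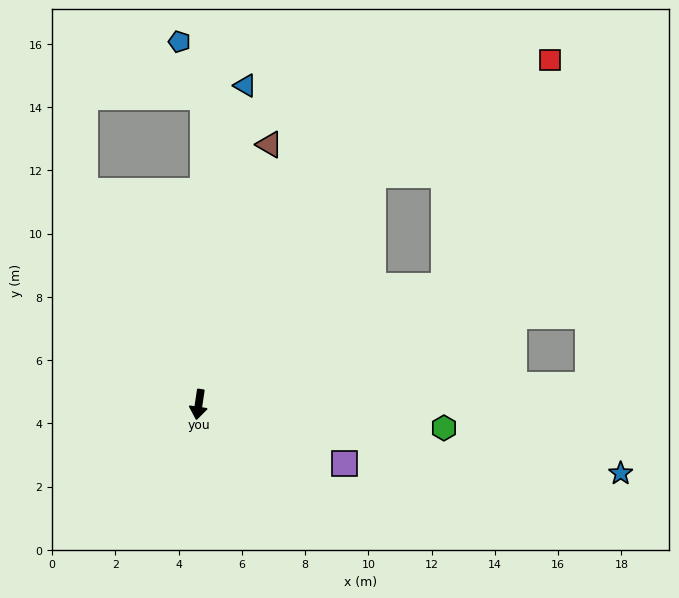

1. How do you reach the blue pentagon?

blocked — turn right 172°, forward 9.7 m, then turn left 24°, forward 1.9 m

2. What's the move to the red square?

blocked — turn left 151°, forward 9.1 m, then turn right 20°, forward 6.7 m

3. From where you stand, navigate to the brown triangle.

turn left 173°, forward 8.5 m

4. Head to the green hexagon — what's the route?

turn left 93°, forward 7.8 m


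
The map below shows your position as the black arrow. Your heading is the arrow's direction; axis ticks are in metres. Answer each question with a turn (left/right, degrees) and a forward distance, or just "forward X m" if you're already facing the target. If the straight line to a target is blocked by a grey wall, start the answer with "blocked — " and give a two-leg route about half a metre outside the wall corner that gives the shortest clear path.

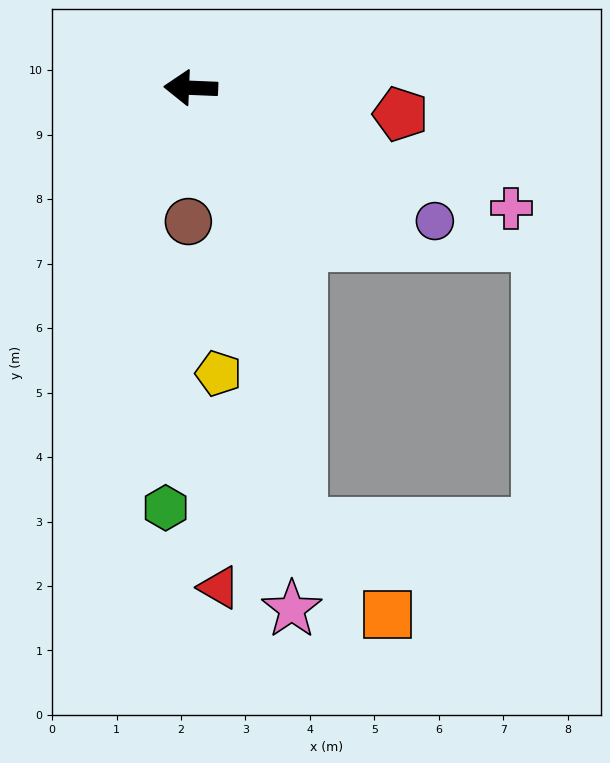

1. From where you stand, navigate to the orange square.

blocked — turn left 106°, forward 7.0 m, then turn left 31°, forward 1.9 m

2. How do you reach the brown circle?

turn left 91°, forward 2.1 m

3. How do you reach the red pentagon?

turn left 175°, forward 3.3 m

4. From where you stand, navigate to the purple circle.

turn left 154°, forward 4.3 m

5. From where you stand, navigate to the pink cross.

turn left 162°, forward 5.3 m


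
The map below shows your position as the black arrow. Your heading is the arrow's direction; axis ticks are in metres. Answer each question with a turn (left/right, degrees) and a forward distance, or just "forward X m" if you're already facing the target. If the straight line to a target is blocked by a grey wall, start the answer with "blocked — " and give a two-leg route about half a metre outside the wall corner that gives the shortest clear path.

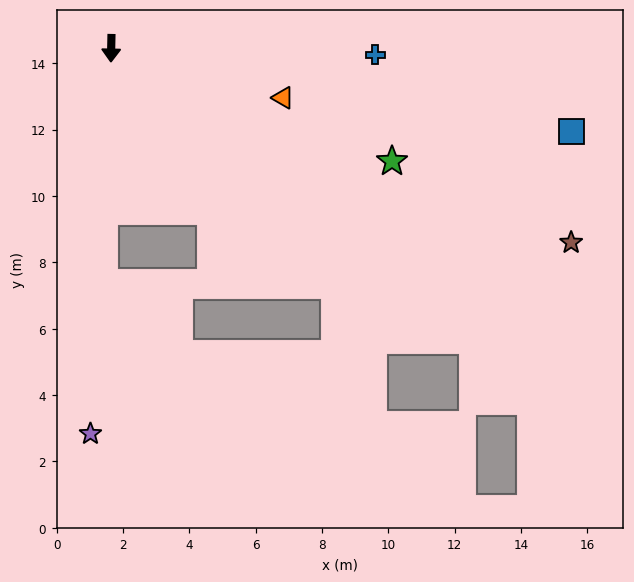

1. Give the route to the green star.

turn left 69°, forward 9.1 m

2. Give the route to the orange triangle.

turn left 75°, forward 5.4 m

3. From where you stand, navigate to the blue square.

turn left 81°, forward 14.1 m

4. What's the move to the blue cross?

turn left 90°, forward 8.0 m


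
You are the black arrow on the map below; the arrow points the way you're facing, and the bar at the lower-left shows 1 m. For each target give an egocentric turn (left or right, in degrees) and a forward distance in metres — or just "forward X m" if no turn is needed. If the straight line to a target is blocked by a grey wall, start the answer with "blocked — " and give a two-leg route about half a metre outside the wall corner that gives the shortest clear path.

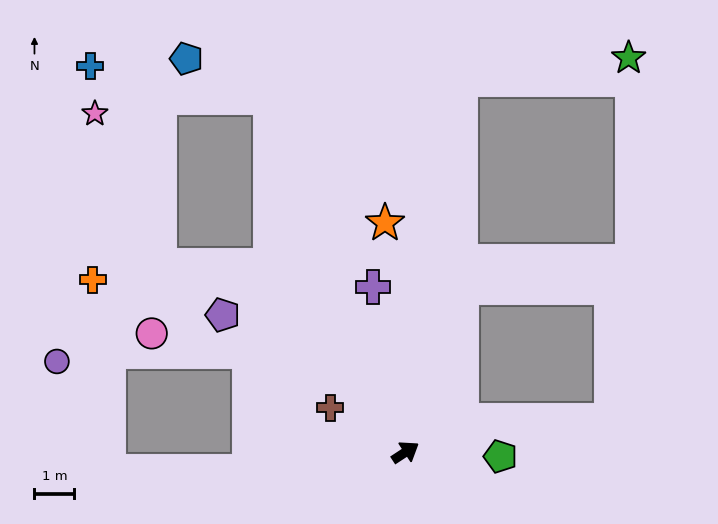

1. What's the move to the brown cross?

turn left 116°, forward 2.2 m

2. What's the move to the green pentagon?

turn right 36°, forward 2.4 m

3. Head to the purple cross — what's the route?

turn left 68°, forward 4.2 m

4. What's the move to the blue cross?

blocked — turn left 78°, forward 9.6 m, then turn left 59°, forward 4.6 m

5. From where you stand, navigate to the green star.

blocked — turn left 48°, forward 9.5 m, then turn right 74°, forward 4.3 m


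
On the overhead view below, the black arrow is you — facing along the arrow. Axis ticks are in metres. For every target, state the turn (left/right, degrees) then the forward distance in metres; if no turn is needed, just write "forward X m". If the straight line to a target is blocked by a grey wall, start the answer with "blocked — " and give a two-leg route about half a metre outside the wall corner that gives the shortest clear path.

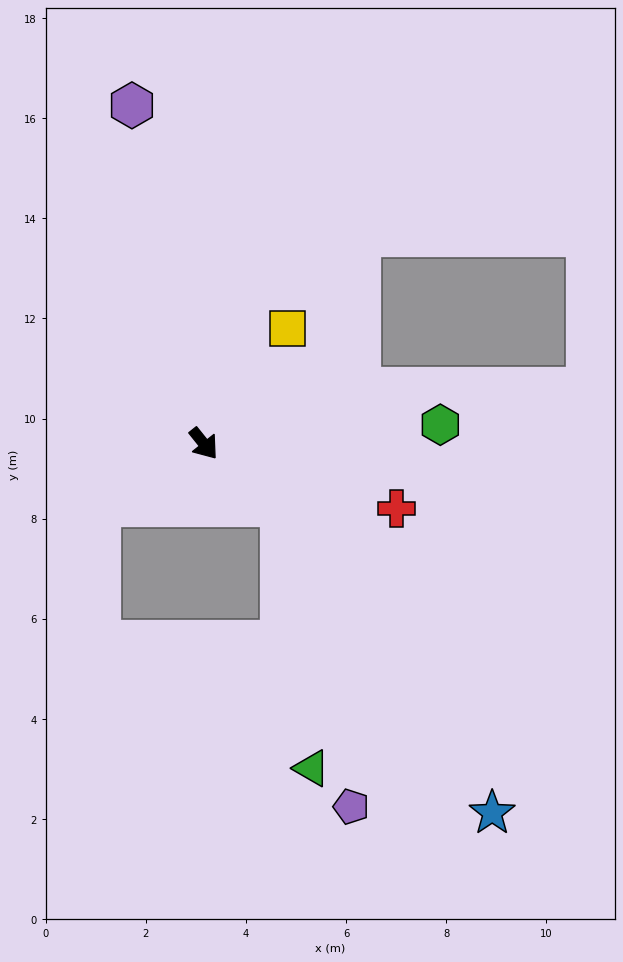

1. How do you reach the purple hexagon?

turn left 153°, forward 6.9 m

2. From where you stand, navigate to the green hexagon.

turn left 56°, forward 4.7 m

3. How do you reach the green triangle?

blocked — turn left 13°, forward 2.0 m, then turn right 45°, forward 5.3 m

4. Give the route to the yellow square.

turn left 105°, forward 2.8 m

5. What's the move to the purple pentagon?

blocked — turn left 13°, forward 2.0 m, then turn right 39°, forward 6.2 m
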